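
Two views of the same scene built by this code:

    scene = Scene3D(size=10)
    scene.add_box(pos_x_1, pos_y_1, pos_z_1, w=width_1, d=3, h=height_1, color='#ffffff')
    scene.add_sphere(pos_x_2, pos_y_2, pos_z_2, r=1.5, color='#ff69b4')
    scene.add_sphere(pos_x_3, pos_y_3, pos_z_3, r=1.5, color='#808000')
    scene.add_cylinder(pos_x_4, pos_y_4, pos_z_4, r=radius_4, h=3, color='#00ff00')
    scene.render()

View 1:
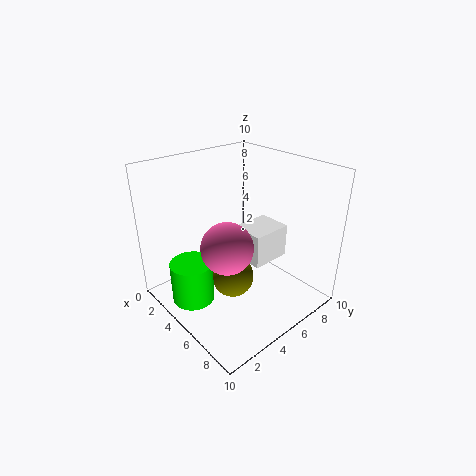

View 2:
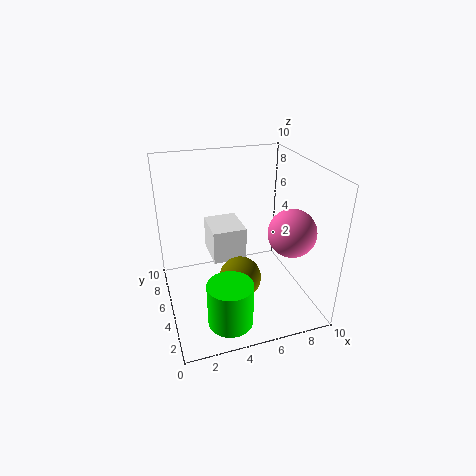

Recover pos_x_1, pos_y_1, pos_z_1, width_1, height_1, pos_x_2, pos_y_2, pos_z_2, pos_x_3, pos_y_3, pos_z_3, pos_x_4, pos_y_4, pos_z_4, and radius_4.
pos_x_1 = 3.5
pos_y_1 = 6
pos_z_1 = 2.5
width_1 = 2.5
height_1 = 2.5
pos_x_2 = 7.5
pos_y_2 = 2
pos_z_2 = 6.5
pos_x_3 = 5
pos_y_3 = 4.5
pos_z_3 = 2
pos_x_4 = 3.5
pos_y_4 = 2
pos_z_4 = 0.5
radius_4 = 1.5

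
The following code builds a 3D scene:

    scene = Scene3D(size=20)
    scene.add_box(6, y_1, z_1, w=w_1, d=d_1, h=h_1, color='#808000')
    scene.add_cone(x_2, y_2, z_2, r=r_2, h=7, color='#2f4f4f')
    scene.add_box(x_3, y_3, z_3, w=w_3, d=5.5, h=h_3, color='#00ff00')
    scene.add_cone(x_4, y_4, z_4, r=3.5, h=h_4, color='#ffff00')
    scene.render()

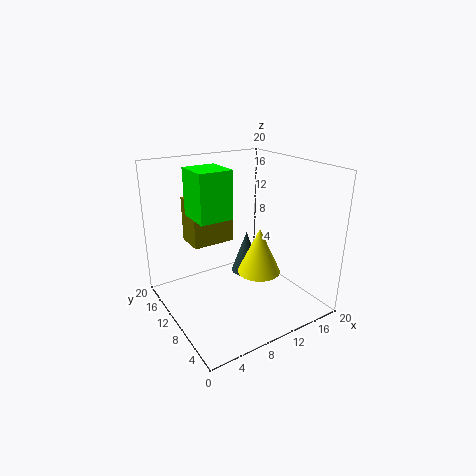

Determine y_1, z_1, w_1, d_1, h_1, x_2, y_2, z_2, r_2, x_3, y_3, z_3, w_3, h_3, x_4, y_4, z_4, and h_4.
y_1 = 15.5
z_1 = 7
w_1 = 6.5
d_1 = 4.5
h_1 = 7
x_2 = 15.5
y_2 = 16
z_2 = 0.5
r_2 = 2.5
x_3 = 5.5
y_3 = 12
z_3 = 12
w_3 = 5
h_3 = 7
x_4 = 16
y_4 = 13
z_4 = 1.5
h_4 = 7.5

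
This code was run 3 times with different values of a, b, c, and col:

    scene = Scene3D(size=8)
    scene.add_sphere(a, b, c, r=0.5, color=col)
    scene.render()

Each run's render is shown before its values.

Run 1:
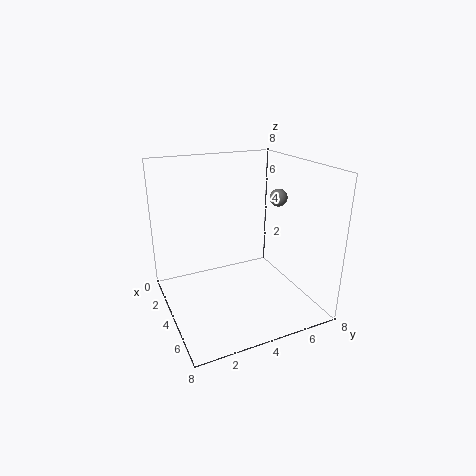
a = 4
b = 6.5
c = 6
col = 'gray'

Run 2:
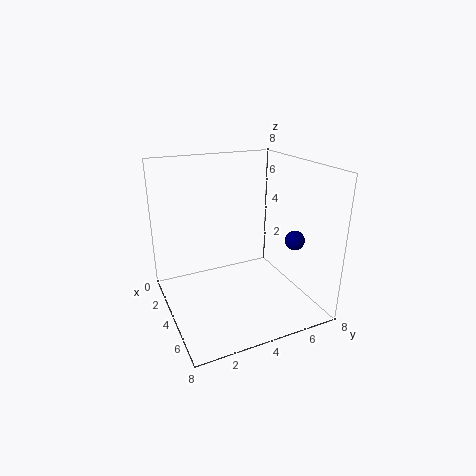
a = 6.5
b = 6
c = 4.5
col = 'navy'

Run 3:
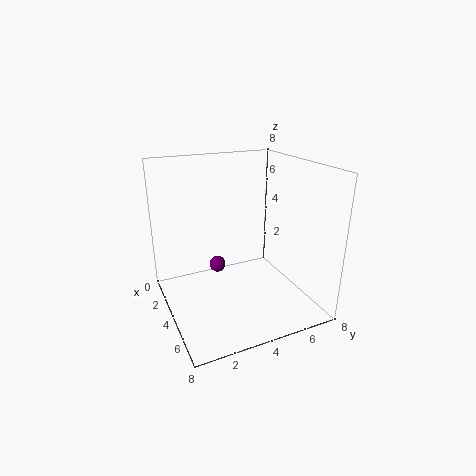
a = 2
b = 3.5
c = 1.5
col = 'purple'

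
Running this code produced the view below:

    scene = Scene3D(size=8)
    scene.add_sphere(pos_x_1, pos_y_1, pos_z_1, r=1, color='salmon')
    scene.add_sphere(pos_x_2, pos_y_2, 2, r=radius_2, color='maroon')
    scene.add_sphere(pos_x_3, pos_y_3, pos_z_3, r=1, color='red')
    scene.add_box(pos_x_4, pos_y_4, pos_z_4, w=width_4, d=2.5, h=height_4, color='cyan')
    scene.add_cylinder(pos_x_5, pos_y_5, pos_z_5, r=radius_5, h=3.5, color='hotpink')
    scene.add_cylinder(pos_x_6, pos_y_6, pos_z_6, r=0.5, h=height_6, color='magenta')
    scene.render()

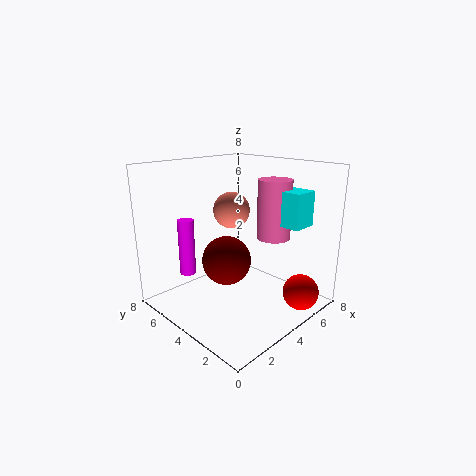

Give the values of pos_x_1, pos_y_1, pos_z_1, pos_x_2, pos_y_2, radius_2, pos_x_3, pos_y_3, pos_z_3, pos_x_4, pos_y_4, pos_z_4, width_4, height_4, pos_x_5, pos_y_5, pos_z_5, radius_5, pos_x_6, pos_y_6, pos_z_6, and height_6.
pos_x_1 = 4; pos_y_1 = 4.5; pos_z_1 = 5.5; pos_x_2 = 4.5; pos_y_2 = 5.5; radius_2 = 1.5; pos_x_3 = 6; pos_y_3 = 1; pos_z_3 = 1; pos_x_4 = 6; pos_y_4 = 1.5; pos_z_4 = 4.5; width_4 = 1.5; height_4 = 2; pos_x_5 = 6.5; pos_y_5 = 3.5; pos_z_5 = 3.5; radius_5 = 1; pos_x_6 = 3; pos_y_6 = 7.5; pos_z_6 = 1; height_6 = 3.5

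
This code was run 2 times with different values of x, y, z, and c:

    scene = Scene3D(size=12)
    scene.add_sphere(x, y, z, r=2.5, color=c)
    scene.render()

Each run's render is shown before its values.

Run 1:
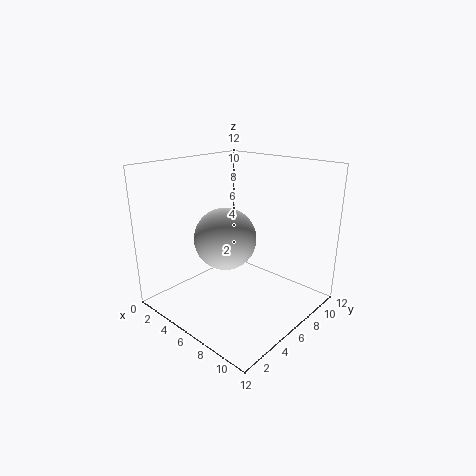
x = 5.75
y = 4.75
z = 6.25
c = 'lightgray'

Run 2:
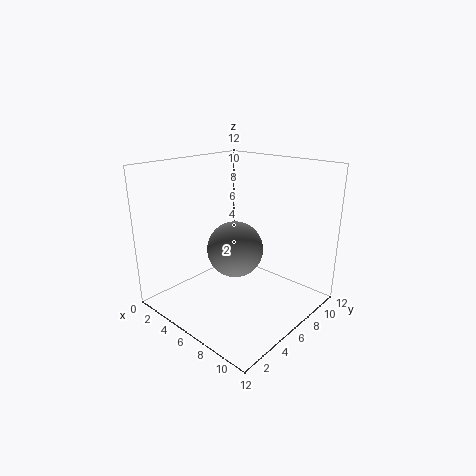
x = 4.75
y = 7
z = 4.25
c = 'gray'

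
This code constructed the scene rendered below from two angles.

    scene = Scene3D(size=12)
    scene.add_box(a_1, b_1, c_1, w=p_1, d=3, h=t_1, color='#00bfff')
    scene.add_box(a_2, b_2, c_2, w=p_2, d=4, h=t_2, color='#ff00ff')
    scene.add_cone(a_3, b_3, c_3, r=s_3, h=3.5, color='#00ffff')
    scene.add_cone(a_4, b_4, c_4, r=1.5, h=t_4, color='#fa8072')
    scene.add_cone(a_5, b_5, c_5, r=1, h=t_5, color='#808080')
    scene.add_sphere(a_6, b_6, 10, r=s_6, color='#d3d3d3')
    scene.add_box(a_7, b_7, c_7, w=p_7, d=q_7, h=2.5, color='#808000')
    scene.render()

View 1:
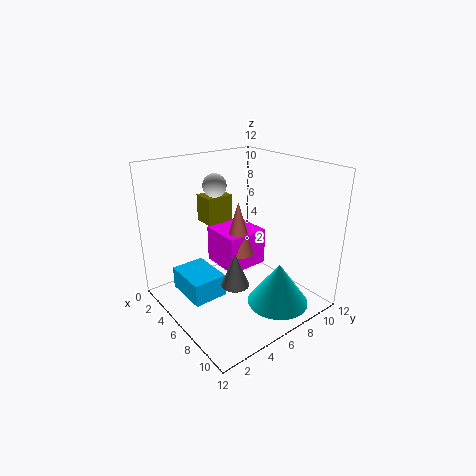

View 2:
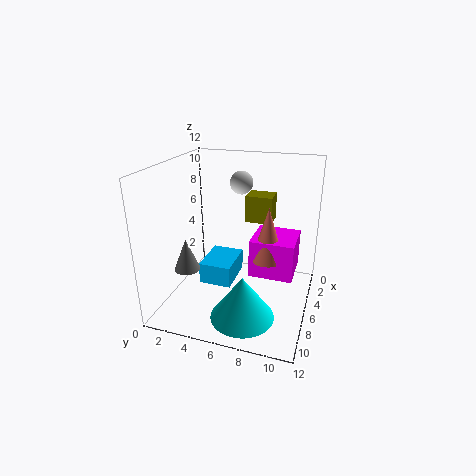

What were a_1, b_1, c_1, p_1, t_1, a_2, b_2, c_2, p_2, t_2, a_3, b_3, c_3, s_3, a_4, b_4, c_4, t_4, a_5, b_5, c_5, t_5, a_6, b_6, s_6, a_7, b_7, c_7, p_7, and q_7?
a_1 = 1.5
b_1 = 2
c_1 = 0.5
p_1 = 4
t_1 = 2
a_2 = 0.5
b_2 = 6.5
c_2 = 1.5
p_2 = 4
t_2 = 3.5
a_3 = 9.5
b_3 = 7.5
c_3 = 1
s_3 = 2.5
a_4 = 3.5
b_4 = 8
c_4 = 3
t_4 = 5
a_5 = 9.5
b_5 = 3
c_5 = 4.5
t_5 = 2.5
a_6 = 3.5
b_6 = 5.5
s_6 = 1
a_7 = 0.5
b_7 = 5.5
c_7 = 6
p_7 = 2
q_7 = 2.5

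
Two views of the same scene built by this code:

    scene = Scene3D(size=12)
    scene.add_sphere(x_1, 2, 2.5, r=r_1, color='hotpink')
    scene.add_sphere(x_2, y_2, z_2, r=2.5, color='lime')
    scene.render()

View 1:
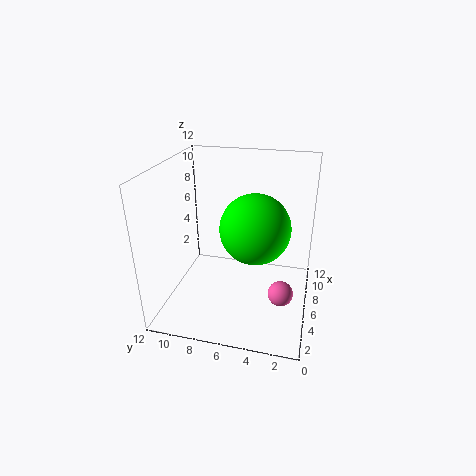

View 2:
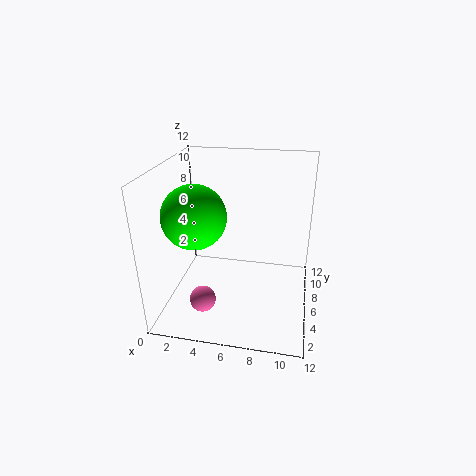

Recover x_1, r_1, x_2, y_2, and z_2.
x_1 = 4; r_1 = 1; x_2 = 3; y_2 = 4; z_2 = 8.5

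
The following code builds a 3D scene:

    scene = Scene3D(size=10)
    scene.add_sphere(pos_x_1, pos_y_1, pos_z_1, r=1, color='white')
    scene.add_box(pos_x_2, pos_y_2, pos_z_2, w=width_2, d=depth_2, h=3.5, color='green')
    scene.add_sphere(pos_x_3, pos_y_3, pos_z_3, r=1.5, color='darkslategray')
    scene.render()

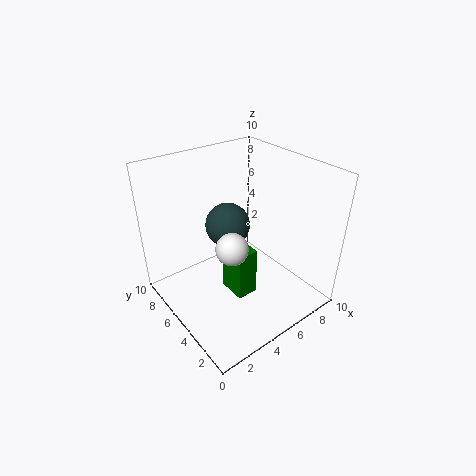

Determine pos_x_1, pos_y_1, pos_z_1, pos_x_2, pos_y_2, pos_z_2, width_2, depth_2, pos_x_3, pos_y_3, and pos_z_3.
pos_x_1 = 3; pos_y_1 = 3; pos_z_1 = 6; pos_x_2 = 4; pos_y_2 = 3.5; pos_z_2 = 1; width_2 = 1.5; depth_2 = 2; pos_x_3 = 4.5; pos_y_3 = 5.5; pos_z_3 = 6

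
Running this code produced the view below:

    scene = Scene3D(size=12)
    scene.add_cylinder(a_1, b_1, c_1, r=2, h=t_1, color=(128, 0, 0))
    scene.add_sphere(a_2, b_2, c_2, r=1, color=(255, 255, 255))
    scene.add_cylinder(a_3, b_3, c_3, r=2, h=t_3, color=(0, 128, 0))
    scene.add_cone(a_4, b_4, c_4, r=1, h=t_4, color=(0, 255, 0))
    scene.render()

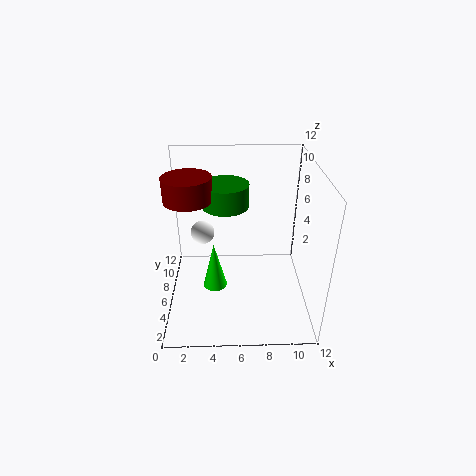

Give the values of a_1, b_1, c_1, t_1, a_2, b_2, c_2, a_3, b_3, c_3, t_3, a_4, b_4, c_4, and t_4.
a_1 = 2
b_1 = 7
c_1 = 9
t_1 = 2
a_2 = 3
b_2 = 7
c_2 = 6
a_3 = 5
b_3 = 8
c_3 = 8
t_3 = 2
a_4 = 4
b_4 = 5
c_4 = 2
t_4 = 4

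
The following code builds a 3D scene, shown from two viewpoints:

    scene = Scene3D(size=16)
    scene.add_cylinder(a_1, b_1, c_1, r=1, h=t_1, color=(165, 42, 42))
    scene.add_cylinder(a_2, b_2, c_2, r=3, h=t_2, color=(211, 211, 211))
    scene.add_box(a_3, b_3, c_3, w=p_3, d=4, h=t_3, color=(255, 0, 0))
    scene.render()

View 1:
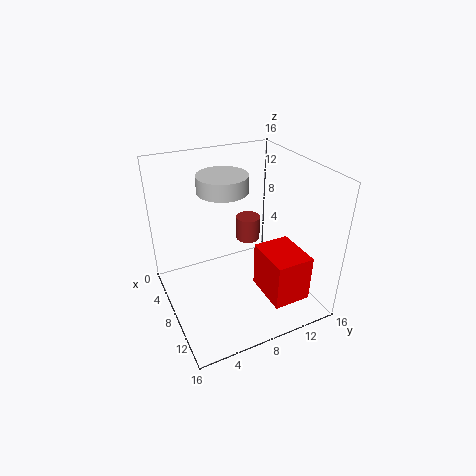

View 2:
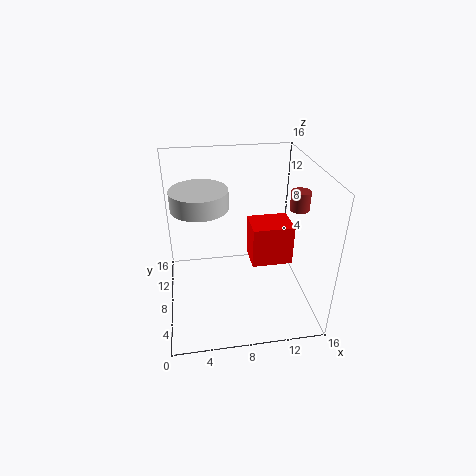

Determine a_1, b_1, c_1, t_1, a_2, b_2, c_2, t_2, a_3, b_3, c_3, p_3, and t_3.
a_1 = 14, b_1 = 6, c_1 = 12, t_1 = 2, a_2 = 4, b_2 = 8, c_2 = 12, t_2 = 2, a_3 = 10, b_3 = 9, c_3 = 3, p_3 = 5, t_3 = 5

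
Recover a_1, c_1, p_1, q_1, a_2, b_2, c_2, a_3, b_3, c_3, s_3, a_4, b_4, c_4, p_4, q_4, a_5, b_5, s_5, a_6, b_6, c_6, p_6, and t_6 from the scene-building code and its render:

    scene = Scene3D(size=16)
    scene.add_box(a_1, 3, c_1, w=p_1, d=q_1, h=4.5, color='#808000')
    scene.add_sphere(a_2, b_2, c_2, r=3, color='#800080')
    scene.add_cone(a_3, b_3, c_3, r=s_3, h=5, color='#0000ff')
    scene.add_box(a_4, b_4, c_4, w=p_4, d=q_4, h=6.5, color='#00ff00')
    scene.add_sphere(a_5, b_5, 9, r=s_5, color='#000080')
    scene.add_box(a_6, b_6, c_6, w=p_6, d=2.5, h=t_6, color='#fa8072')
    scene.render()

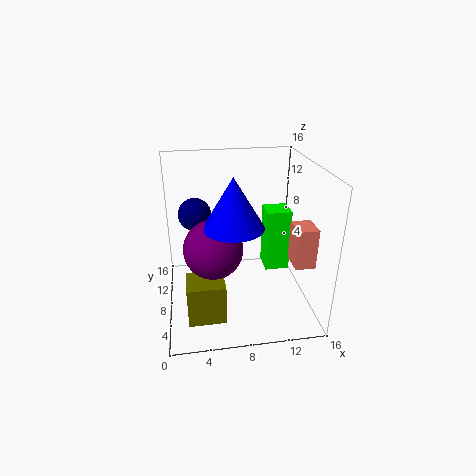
a_1 = 2, c_1 = 0.5, p_1 = 4, q_1 = 3.5, a_2 = 5, b_2 = 5, c_2 = 8.5, a_3 = 7, b_3 = 4.5, c_3 = 11, s_3 = 3, a_4 = 10.5, b_4 = 5, c_4 = 5.5, p_4 = 2.5, q_4 = 2.5, a_5 = 3.5, b_5 = 13, s_5 = 2, a_6 = 12.5, b_6 = 1.5, c_6 = 7.5, p_6 = 2, t_6 = 4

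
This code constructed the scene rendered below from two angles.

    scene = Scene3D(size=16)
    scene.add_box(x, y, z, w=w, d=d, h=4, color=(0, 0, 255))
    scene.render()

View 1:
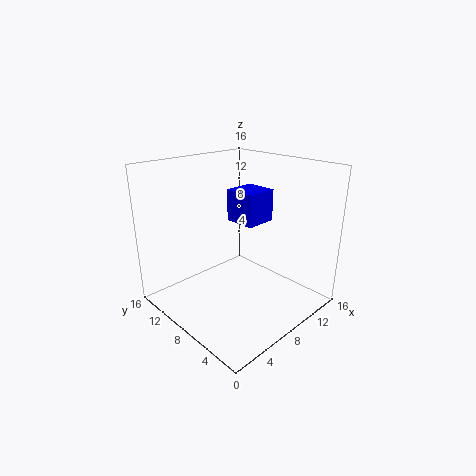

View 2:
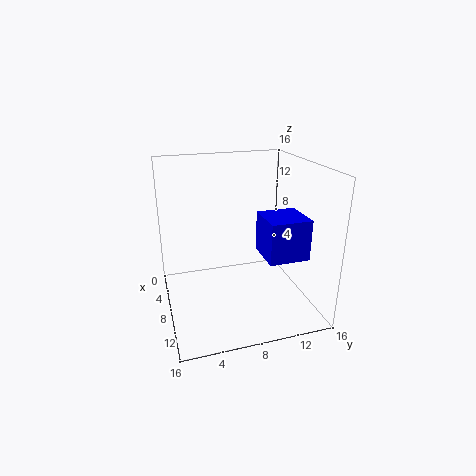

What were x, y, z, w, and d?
x = 11, y = 9, z = 8, w = 4, d = 4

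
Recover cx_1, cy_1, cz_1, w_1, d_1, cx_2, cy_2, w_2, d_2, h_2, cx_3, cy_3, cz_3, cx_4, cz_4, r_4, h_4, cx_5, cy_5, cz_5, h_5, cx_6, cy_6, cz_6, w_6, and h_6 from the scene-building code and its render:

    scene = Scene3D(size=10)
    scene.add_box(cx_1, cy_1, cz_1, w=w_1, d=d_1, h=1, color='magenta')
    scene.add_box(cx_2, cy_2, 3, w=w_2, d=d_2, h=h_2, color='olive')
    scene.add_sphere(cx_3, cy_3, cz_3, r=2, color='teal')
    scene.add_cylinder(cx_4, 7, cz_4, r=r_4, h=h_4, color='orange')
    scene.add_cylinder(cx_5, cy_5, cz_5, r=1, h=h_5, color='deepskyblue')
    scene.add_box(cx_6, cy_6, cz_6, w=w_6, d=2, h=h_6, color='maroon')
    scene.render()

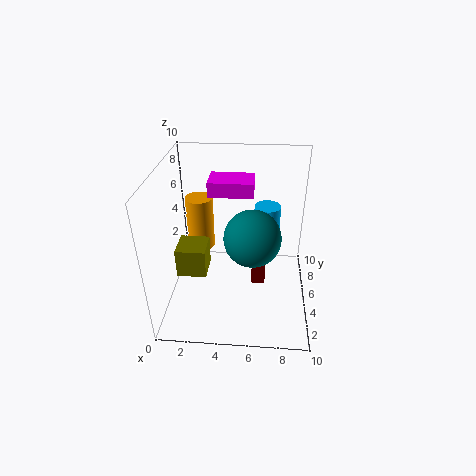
cx_1 = 3
cy_1 = 5
cz_1 = 8
w_1 = 3
d_1 = 2
cx_2 = 1
cy_2 = 3
w_2 = 2
d_2 = 2
h_2 = 2
cx_3 = 6
cy_3 = 5
cz_3 = 5
cx_4 = 2
cz_4 = 3
r_4 = 1
h_4 = 4
cx_5 = 7
cy_5 = 8
cz_5 = 4
h_5 = 2
cx_6 = 6
cy_6 = 5
cz_6 = 1
w_6 = 1
h_6 = 2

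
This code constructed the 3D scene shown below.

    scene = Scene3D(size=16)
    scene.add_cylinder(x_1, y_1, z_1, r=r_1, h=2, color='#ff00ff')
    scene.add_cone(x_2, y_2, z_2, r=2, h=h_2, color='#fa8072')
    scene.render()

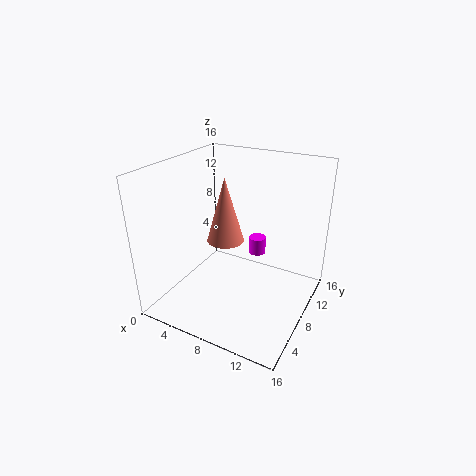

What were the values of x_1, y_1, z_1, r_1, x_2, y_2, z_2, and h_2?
x_1 = 9, y_1 = 11, z_1 = 5, r_1 = 1, x_2 = 7, y_2 = 7, z_2 = 8, h_2 = 7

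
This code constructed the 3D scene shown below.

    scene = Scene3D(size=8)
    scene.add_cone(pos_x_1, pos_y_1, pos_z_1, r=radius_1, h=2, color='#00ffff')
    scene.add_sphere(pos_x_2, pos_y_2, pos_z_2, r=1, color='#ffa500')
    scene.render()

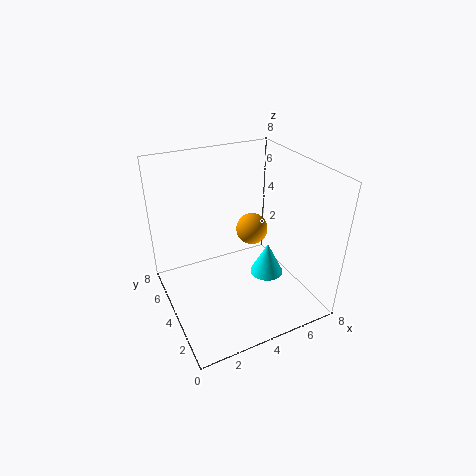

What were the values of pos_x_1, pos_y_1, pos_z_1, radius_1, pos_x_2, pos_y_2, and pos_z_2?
pos_x_1 = 6
pos_y_1 = 4
pos_z_1 = 1
radius_1 = 1
pos_x_2 = 6
pos_y_2 = 6
pos_z_2 = 3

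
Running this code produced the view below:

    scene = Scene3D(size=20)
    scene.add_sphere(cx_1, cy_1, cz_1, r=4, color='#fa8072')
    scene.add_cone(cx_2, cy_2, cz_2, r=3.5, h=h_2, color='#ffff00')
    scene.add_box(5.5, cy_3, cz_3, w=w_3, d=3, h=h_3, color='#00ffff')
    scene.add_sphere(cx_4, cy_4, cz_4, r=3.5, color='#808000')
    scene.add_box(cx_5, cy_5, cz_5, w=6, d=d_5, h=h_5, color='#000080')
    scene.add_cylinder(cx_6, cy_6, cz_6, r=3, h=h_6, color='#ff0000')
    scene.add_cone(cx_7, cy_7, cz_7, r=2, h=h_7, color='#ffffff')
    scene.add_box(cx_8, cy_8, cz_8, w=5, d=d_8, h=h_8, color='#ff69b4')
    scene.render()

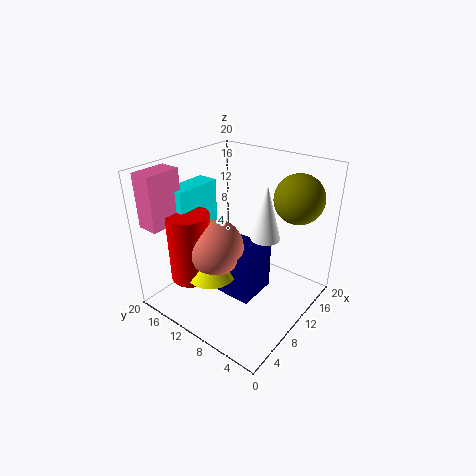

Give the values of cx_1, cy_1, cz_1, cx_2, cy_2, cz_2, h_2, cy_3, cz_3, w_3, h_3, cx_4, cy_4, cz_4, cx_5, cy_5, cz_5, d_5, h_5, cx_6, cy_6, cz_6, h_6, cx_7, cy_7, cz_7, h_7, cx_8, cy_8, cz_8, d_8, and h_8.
cx_1 = 8; cy_1 = 12.5; cz_1 = 8.5; cx_2 = 7; cy_2 = 12.5; cz_2 = 4.5; h_2 = 4.5; cy_3 = 16; cz_3 = 9.5; w_3 = 7; h_3 = 7; cx_4 = 16.5; cy_4 = 4.5; cz_4 = 15; cx_5 = 8; cy_5 = 7; cz_5 = 1; d_5 = 6.5; h_5 = 7; cx_6 = 6; cy_6 = 15.5; cz_6 = 3.5; h_6 = 10; cx_7 = 11.5; cy_7 = 6.5; cz_7 = 10.5; h_7 = 7.5; cx_8 = 1.5; cy_8 = 17; cz_8 = 12; d_8 = 3; h_8 = 7.5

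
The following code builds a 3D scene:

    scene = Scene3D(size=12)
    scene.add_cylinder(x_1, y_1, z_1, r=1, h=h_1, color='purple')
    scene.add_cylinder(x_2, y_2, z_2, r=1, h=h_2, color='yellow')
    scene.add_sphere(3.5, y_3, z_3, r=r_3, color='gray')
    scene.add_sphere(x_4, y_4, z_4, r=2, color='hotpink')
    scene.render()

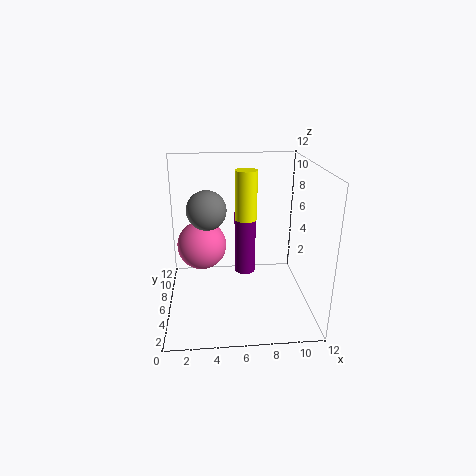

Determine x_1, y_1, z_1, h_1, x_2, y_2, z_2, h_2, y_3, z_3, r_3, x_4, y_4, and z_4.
x_1 = 7, y_1 = 9.5, z_1 = 1, h_1 = 6, x_2 = 7, y_2 = 9, z_2 = 6.5, h_2 = 4.5, y_3 = 4.5, z_3 = 9, r_3 = 1.5, x_4 = 3, y_4 = 6, z_4 = 5.5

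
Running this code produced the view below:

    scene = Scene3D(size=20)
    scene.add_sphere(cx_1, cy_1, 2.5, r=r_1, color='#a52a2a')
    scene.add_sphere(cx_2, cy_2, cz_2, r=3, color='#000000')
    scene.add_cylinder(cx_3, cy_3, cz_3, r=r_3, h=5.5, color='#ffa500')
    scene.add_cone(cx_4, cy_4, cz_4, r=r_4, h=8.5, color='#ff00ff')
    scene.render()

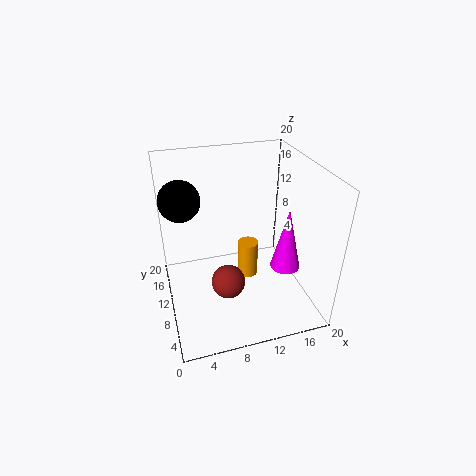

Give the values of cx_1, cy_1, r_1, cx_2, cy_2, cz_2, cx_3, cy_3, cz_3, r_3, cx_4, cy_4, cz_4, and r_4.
cx_1 = 8.5; cy_1 = 10; r_1 = 2.5; cx_2 = 3; cy_2 = 15.5; cz_2 = 14; cx_3 = 12; cy_3 = 11.5; cz_3 = 2.5; r_3 = 1.5; cx_4 = 15.5; cy_4 = 6; cz_4 = 7; r_4 = 2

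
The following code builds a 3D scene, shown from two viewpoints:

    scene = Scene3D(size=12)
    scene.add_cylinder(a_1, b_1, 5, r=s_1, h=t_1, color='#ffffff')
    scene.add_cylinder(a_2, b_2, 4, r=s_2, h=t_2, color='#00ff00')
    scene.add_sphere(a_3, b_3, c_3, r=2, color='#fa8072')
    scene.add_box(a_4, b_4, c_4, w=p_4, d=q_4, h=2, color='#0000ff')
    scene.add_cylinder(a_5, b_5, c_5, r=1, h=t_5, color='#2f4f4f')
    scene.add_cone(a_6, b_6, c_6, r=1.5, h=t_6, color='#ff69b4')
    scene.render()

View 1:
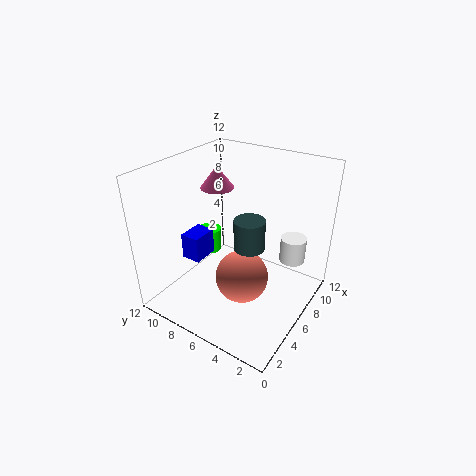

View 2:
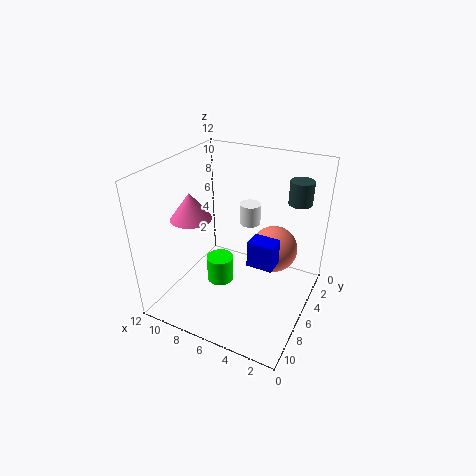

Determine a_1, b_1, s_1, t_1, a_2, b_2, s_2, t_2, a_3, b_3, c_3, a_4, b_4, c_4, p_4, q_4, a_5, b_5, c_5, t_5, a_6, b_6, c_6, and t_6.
a_1 = 7; b_1 = 1.5; s_1 = 1; t_1 = 2; a_2 = 6; b_2 = 9; s_2 = 1; t_2 = 2; a_3 = 3.5; b_3 = 4; c_3 = 4.5; a_4 = 2; b_4 = 7; c_4 = 5.5; p_4 = 2; q_4 = 1.5; a_5 = 2; b_5 = 2.5; c_5 = 8.5; t_5 = 2; a_6 = 8; b_6 = 9.5; c_6 = 9; t_6 = 2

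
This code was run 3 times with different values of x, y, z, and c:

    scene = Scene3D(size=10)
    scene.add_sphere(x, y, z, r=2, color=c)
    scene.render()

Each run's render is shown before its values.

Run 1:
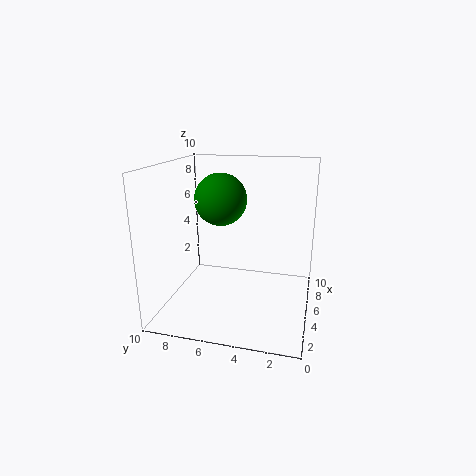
x = 7.5; y = 7; z = 7; c = 'green'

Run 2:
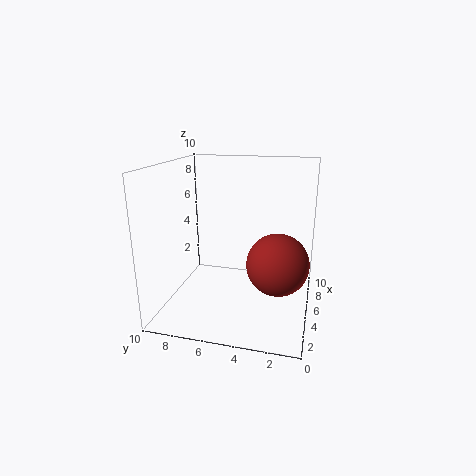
x = 3.5; y = 2; z = 4; c = 'brown'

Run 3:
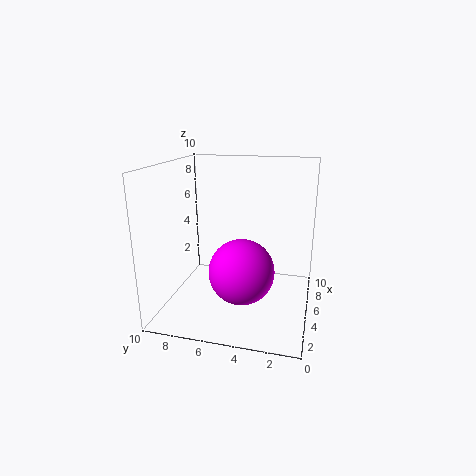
x = 2; y = 4; z = 4; c = 'magenta'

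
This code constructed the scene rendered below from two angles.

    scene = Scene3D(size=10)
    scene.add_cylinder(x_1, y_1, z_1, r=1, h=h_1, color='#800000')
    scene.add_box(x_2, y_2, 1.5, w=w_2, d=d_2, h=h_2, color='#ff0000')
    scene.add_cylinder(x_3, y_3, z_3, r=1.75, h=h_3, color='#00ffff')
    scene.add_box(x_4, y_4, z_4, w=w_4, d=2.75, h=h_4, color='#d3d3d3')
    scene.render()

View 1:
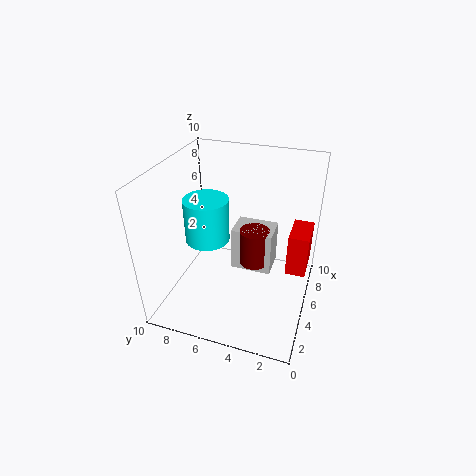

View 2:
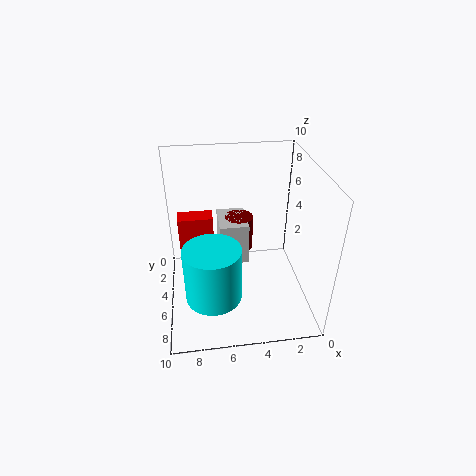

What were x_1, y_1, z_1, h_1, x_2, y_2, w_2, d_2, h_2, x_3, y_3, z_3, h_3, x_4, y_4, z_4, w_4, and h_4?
x_1 = 4.75
y_1 = 3.75
z_1 = 3.5
h_1 = 2.5
x_2 = 6.5
y_2 = 0.25
w_2 = 2.75
d_2 = 1.5
h_2 = 3.25
x_3 = 7
y_3 = 8.25
z_3 = 3
h_3 = 3.5
x_4 = 4.25
y_4 = 2.5
z_4 = 3
w_4 = 2
h_4 = 3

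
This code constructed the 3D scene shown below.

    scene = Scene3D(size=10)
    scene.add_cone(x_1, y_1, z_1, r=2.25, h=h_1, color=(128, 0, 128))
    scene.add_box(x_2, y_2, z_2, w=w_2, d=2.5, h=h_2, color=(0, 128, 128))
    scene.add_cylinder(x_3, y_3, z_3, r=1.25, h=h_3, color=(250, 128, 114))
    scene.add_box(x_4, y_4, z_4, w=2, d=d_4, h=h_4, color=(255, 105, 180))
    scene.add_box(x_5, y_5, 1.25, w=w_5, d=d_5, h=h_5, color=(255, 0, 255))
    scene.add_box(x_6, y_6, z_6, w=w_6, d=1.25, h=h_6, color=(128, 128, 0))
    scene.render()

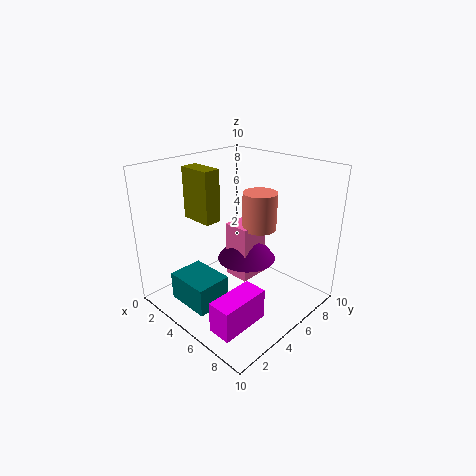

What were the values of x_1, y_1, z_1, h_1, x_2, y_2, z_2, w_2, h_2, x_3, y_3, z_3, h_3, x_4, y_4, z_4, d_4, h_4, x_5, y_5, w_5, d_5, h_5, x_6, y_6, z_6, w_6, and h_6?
x_1 = 4, y_1 = 7, z_1 = 2.25, h_1 = 2.75, x_2 = 2, y_2 = 1.25, z_2 = 0.5, w_2 = 3.25, h_2 = 2, x_3 = 5, y_3 = 7.25, z_3 = 5, h_3 = 2.75, x_4 = 3, y_4 = 5.75, z_4 = 1, d_4 = 2.25, h_4 = 4.25, x_5 = 7.25, y_5 = 0.25, w_5 = 1.5, d_5 = 3.25, h_5 = 2, x_6 = 0.75, y_6 = 3.75, z_6 = 5.75, w_6 = 2.5, h_6 = 3.75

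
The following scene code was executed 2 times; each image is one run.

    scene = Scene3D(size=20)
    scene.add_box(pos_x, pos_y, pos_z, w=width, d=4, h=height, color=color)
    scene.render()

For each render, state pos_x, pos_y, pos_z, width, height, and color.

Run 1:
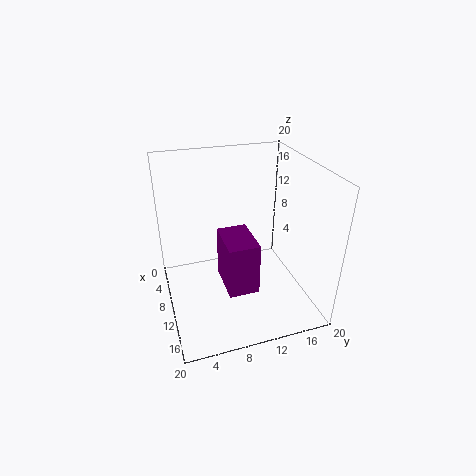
pos_x = 10
pos_y = 7
pos_z = 5
width = 6
height = 7
color = 'purple'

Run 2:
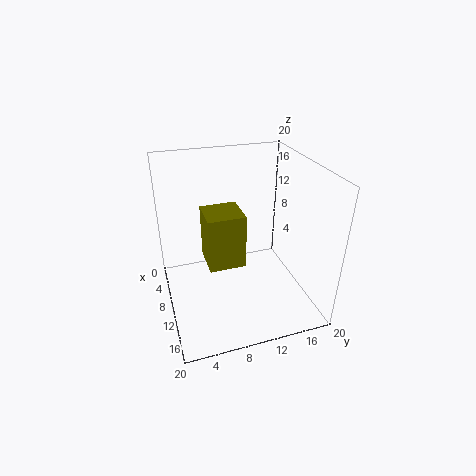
pos_x = 15
pos_y = 4
pos_z = 12
width = 4
height = 6
color = 'olive'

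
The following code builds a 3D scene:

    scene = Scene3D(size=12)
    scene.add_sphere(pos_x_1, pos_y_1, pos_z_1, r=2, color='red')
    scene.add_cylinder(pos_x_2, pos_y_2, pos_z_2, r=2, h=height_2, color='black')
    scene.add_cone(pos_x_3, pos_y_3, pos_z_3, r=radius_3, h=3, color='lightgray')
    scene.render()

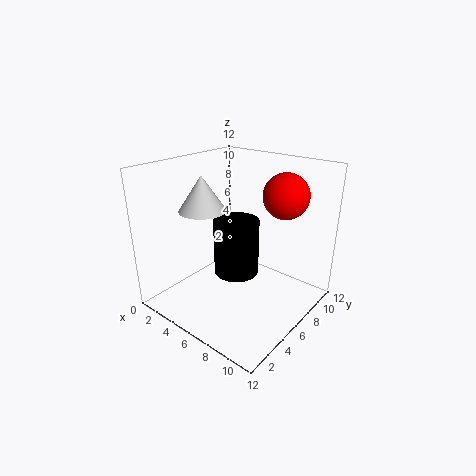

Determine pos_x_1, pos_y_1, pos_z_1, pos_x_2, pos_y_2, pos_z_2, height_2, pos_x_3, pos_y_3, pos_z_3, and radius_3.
pos_x_1 = 8, pos_y_1 = 10, pos_z_1 = 9, pos_x_2 = 5, pos_y_2 = 7, pos_z_2 = 2, height_2 = 5, pos_x_3 = 3, pos_y_3 = 5, pos_z_3 = 8, radius_3 = 2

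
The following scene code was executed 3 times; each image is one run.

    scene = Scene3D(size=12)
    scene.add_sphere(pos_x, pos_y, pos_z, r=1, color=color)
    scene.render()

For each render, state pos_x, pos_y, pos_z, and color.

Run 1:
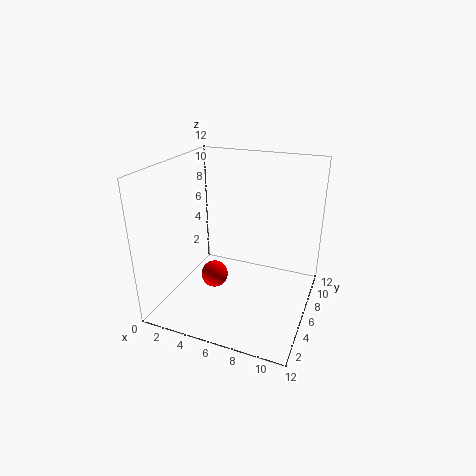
pos_x = 5.5
pos_y = 2.5
pos_z = 4.5
color = 'red'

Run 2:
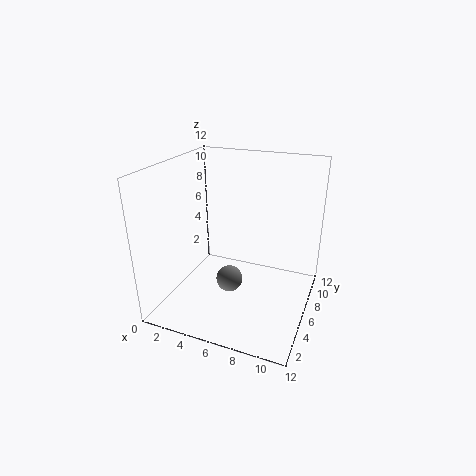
pos_x = 6.5
pos_y = 3
pos_z = 4
color = 'gray'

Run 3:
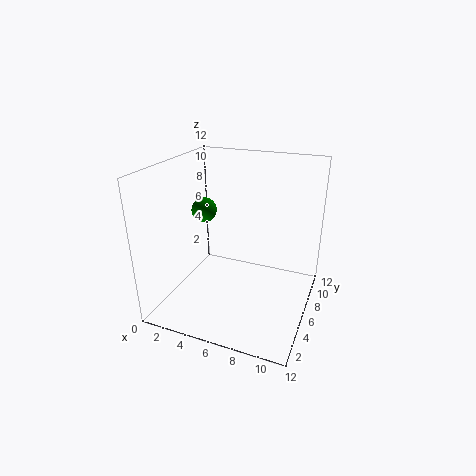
pos_x = 3.5
pos_y = 5
pos_z = 8.5
color = 'green'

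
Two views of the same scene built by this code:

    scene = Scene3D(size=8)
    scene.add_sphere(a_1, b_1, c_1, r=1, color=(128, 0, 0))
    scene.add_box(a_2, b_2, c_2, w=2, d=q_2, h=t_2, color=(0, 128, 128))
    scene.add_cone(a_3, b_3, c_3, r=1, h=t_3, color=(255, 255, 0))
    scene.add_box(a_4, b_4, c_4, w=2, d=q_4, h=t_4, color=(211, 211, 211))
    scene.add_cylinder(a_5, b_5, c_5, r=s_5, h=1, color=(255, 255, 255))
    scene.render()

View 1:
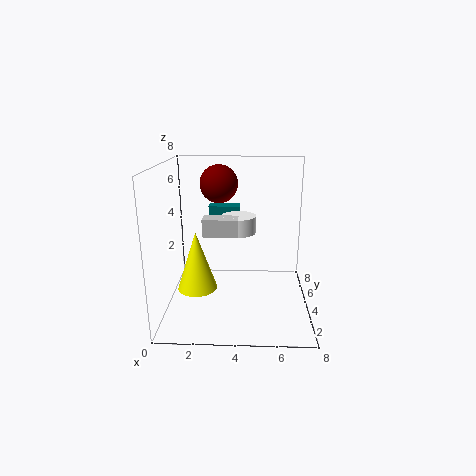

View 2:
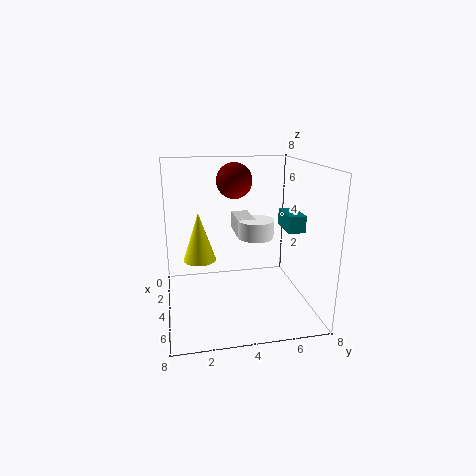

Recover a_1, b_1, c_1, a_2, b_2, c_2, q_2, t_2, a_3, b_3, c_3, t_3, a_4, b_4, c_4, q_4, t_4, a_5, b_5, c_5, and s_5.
a_1 = 3; b_1 = 4; c_1 = 7; a_2 = 2; b_2 = 7; c_2 = 4; q_2 = 1; t_2 = 1; a_3 = 2; b_3 = 2; c_3 = 2; t_3 = 3; a_4 = 2; b_4 = 4; c_4 = 4; q_4 = 1; t_4 = 1; a_5 = 4; b_5 = 5; c_5 = 4; s_5 = 1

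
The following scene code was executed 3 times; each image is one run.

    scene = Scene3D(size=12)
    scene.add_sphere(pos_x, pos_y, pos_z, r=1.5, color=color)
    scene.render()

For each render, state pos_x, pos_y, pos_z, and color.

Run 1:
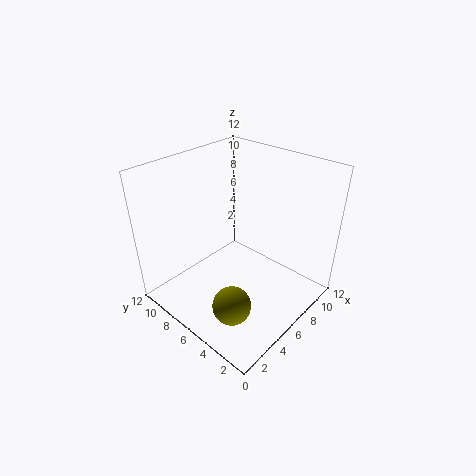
pos_x = 2.5, pos_y = 3.5, pos_z = 2.5, color = 'olive'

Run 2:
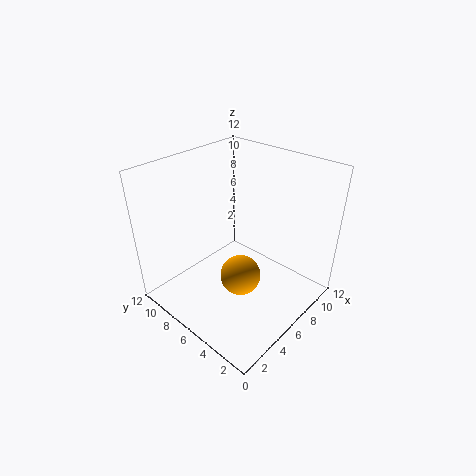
pos_x = 3.5, pos_y = 3.5, pos_z = 5, color = 'orange'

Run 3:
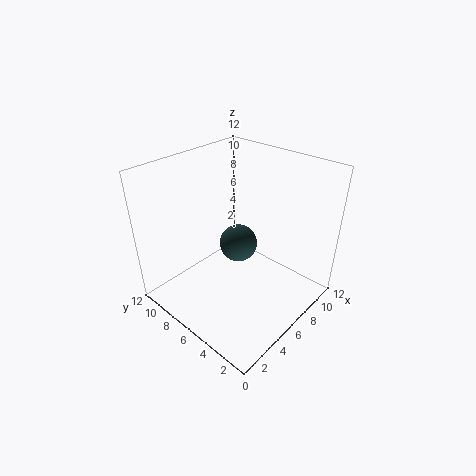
pos_x = 5.5, pos_y = 5.5, pos_z = 6, color = 'darkslategray'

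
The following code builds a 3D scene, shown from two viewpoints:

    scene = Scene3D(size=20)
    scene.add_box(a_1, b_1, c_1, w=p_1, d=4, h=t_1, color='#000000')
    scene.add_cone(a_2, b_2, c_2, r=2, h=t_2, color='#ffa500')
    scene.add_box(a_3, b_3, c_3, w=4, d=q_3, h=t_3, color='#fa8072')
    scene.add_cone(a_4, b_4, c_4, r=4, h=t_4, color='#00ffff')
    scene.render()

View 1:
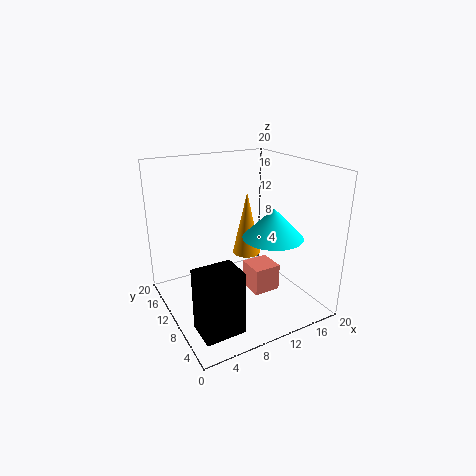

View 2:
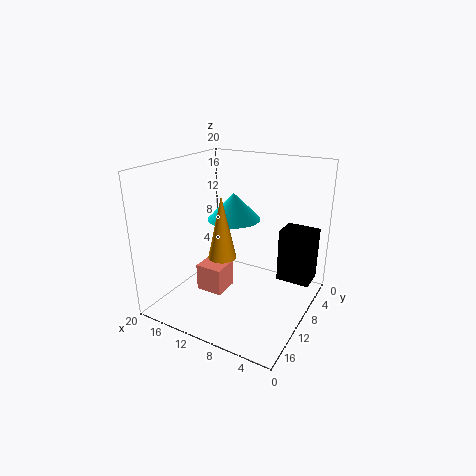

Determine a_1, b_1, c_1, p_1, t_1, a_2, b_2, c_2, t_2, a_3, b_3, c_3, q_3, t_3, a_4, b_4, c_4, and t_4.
a_1 = 1, b_1 = 1, c_1 = 2, p_1 = 5, t_1 = 8, a_2 = 12, b_2 = 11, c_2 = 7, t_2 = 9, a_3 = 12, b_3 = 8, c_3 = 1, q_3 = 4, t_3 = 4, a_4 = 13, b_4 = 6, c_4 = 11, t_4 = 4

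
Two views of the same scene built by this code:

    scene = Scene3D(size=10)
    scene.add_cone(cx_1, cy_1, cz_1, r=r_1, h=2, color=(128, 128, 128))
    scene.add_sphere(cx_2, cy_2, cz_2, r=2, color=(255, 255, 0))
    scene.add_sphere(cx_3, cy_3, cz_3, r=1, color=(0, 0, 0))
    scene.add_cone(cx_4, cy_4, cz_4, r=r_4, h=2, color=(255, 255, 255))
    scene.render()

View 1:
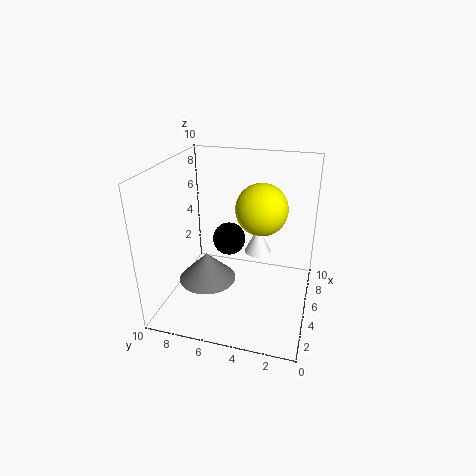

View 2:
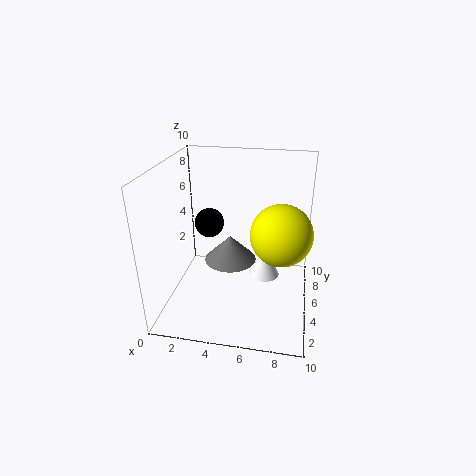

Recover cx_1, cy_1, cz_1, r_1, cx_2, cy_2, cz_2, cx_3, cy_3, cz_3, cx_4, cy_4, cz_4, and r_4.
cx_1 = 4
cy_1 = 7
cz_1 = 2
r_1 = 2
cx_2 = 8
cy_2 = 4
cz_2 = 6
cx_3 = 3
cy_3 = 5
cz_3 = 6
cx_4 = 7
cy_4 = 4
cz_4 = 3
r_4 = 1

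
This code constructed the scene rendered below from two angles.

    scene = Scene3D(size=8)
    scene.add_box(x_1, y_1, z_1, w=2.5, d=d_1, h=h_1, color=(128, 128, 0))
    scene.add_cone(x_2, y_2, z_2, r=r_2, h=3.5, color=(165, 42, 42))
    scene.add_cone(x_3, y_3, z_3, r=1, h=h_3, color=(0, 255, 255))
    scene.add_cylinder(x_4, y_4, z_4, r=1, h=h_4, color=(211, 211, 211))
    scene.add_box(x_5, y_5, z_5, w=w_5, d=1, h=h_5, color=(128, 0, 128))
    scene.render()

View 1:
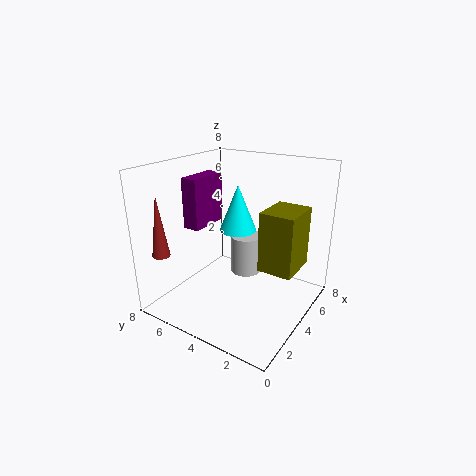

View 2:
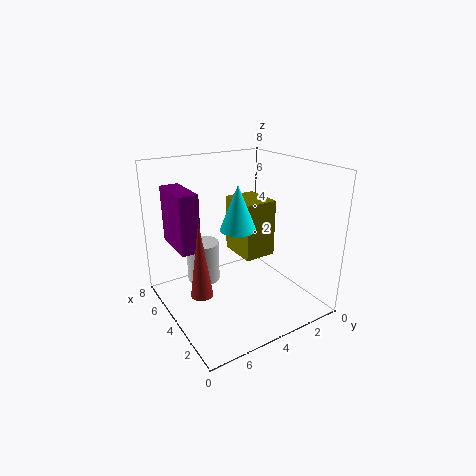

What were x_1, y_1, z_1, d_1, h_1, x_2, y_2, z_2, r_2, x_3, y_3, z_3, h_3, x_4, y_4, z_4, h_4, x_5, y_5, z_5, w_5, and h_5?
x_1 = 4.5, y_1 = 1, z_1 = 2, d_1 = 2, h_1 = 3.5, x_2 = 1.5, y_2 = 7.5, z_2 = 3, r_2 = 0.5, x_3 = 4, y_3 = 4, z_3 = 4.5, h_3 = 2.5, x_4 = 6.5, y_4 = 5, z_4 = 0.5, h_4 = 2.5, x_5 = 3.5, y_5 = 6.5, z_5 = 4, w_5 = 2.5, h_5 = 3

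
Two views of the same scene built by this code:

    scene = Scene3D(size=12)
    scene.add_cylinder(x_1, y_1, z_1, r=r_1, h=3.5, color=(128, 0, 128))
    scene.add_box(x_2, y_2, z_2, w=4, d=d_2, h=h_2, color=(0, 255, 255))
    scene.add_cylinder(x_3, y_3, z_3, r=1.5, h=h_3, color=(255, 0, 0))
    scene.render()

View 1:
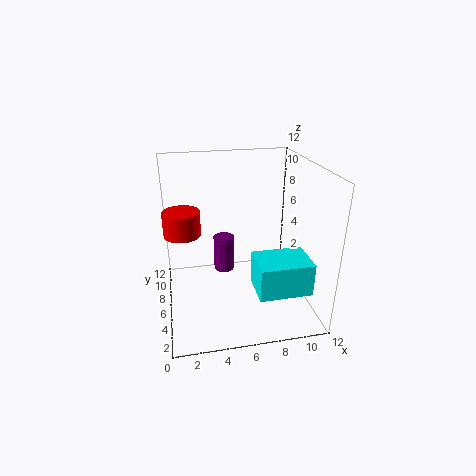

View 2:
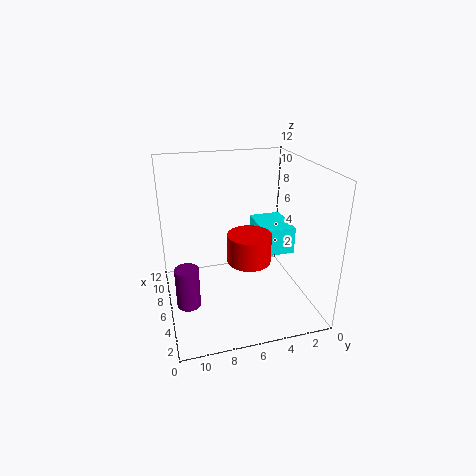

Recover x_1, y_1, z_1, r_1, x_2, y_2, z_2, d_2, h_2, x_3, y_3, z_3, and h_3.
x_1 = 5.5
y_1 = 10.5
z_1 = 0.5
r_1 = 1
x_2 = 6.5
y_2 = 0.5
z_2 = 3.5
d_2 = 3
h_2 = 2.5
x_3 = 1.5
y_3 = 6.5
z_3 = 6.5
h_3 = 2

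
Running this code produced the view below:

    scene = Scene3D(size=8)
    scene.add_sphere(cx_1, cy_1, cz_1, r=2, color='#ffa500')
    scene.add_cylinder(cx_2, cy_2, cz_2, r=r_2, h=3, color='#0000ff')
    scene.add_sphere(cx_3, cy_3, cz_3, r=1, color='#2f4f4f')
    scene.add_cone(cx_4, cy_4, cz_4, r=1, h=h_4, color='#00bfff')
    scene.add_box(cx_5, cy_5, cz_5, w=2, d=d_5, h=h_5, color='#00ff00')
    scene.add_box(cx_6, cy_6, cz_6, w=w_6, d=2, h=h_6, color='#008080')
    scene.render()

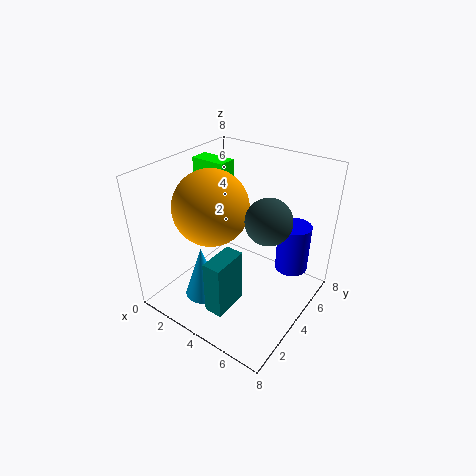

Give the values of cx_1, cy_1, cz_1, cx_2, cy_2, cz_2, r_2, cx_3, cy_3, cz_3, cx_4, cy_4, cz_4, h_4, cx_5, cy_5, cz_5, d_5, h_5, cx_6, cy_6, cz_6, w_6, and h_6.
cx_1 = 3
cy_1 = 3
cz_1 = 6
cx_2 = 6
cy_2 = 7
cz_2 = 1
r_2 = 1
cx_3 = 7
cy_3 = 2
cz_3 = 7
cx_4 = 3
cy_4 = 2
cz_4 = 1
h_4 = 3
cx_5 = 1
cy_5 = 4
cz_5 = 6
d_5 = 1
h_5 = 2
cx_6 = 4
cy_6 = 1
cz_6 = 1
w_6 = 1
h_6 = 3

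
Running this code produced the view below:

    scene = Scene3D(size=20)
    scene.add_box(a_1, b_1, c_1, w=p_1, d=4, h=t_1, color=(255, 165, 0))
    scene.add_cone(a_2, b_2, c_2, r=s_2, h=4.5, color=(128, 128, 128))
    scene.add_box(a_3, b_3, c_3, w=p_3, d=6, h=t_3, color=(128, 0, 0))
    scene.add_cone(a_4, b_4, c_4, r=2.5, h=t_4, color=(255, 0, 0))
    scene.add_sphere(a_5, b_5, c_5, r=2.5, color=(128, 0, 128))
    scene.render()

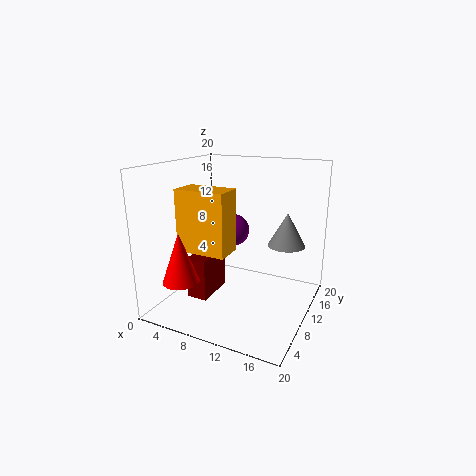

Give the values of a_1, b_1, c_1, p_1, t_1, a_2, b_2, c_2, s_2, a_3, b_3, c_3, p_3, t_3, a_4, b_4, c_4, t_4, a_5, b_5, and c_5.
a_1 = 3; b_1 = 5.5; c_1 = 8.5; p_1 = 7; t_1 = 8.5; a_2 = 16.5; b_2 = 11.5; c_2 = 9.5; s_2 = 2.5; a_3 = 3.5; b_3 = 6.5; c_3 = 1; p_3 = 3; t_3 = 6; a_4 = 4; b_4 = 4.5; c_4 = 4.5; t_4 = 7; a_5 = 6.5; b_5 = 15.5; c_5 = 9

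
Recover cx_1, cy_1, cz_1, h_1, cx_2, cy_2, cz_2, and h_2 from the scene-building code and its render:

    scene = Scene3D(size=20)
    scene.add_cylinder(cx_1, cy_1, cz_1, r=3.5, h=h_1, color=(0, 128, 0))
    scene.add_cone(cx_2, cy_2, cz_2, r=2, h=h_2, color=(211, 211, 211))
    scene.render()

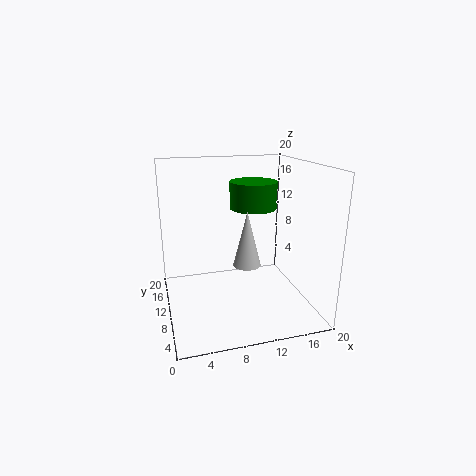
cx_1 = 13.5
cy_1 = 14
cz_1 = 13
h_1 = 4
cx_2 = 11.5
cy_2 = 10.5
cz_2 = 5.5
h_2 = 8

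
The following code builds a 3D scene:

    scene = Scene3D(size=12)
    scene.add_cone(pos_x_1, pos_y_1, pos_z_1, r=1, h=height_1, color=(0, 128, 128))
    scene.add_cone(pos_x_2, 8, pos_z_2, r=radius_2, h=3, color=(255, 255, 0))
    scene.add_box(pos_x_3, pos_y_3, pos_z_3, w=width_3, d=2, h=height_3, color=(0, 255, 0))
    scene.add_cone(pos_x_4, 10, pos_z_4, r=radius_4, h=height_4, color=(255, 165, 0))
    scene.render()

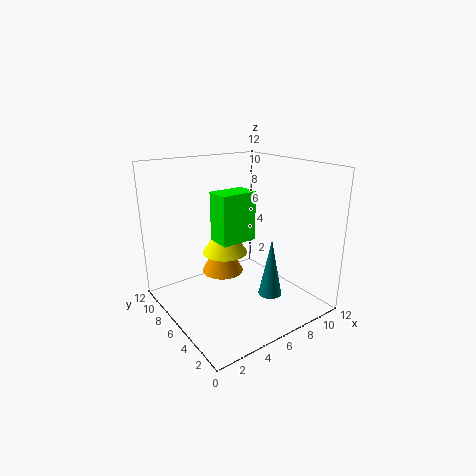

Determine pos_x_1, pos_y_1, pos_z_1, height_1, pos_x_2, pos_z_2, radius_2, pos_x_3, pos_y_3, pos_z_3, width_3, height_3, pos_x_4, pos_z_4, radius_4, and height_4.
pos_x_1 = 8, pos_y_1 = 4, pos_z_1 = 1, height_1 = 5, pos_x_2 = 6, pos_z_2 = 4, radius_2 = 2, pos_x_3 = 4, pos_y_3 = 5, pos_z_3 = 6, width_3 = 3, height_3 = 4, pos_x_4 = 7, pos_z_4 = 1, radius_4 = 2, height_4 = 4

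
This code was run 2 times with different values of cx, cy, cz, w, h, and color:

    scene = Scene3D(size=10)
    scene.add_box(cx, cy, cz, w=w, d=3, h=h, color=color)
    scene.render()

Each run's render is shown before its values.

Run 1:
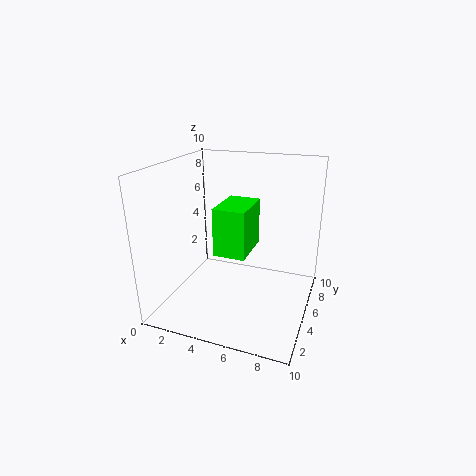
cx = 4.5; cy = 2; cz = 5; w = 2; h = 3; color = 'lime'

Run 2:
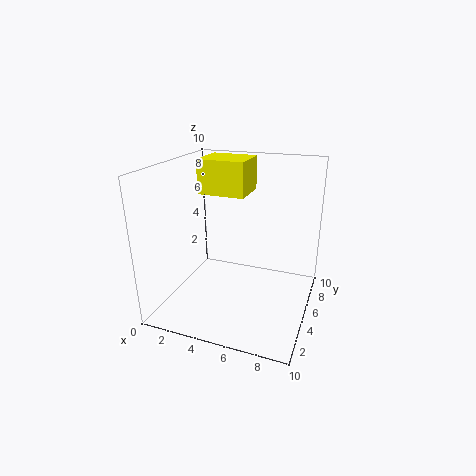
cx = 1.5; cy = 6; cz = 7.5; w = 3.5; h = 2.5; color = 'yellow'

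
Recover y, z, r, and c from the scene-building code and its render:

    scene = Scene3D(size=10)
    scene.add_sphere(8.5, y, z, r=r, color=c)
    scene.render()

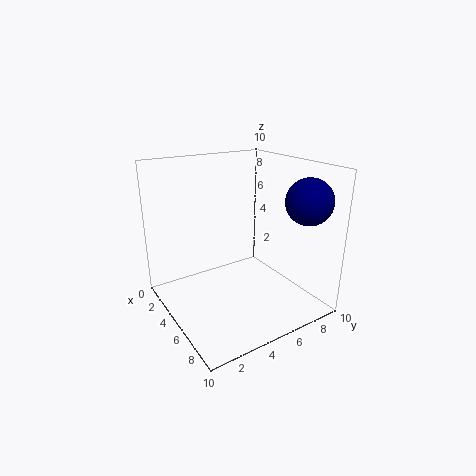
y = 8
z = 8
r = 1.5
c = 'navy'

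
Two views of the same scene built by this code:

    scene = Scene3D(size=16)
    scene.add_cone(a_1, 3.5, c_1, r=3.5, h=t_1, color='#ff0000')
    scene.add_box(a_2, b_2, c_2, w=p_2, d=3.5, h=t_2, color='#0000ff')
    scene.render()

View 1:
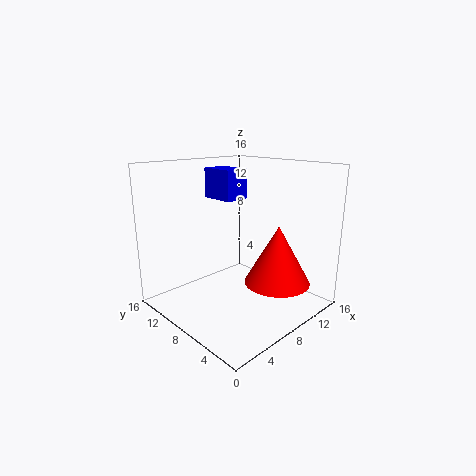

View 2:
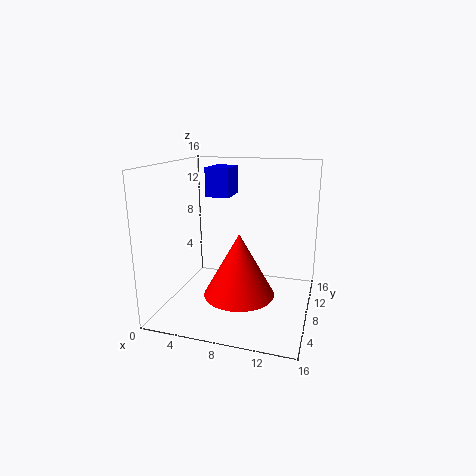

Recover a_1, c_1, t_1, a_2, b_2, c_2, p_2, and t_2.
a_1 = 9.5, c_1 = 3.75, t_1 = 6.25, a_2 = 5, b_2 = 6.25, c_2 = 12.75, p_2 = 2.5, t_2 = 3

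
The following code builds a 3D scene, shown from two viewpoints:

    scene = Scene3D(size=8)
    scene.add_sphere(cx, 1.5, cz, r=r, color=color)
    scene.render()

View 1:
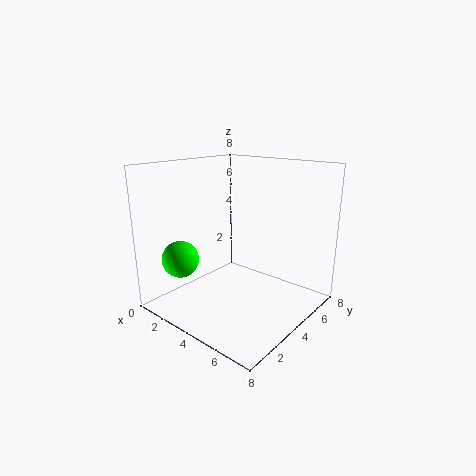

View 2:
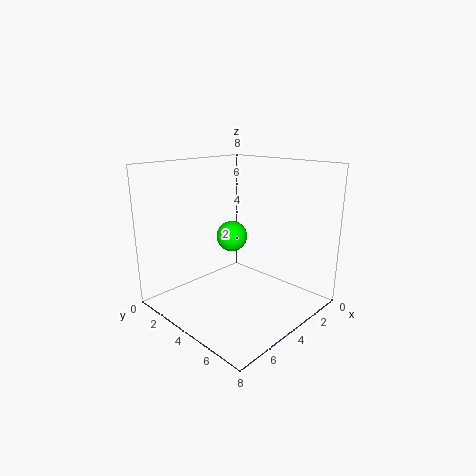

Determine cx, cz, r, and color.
cx = 2; cz = 3; r = 1; color = 'lime'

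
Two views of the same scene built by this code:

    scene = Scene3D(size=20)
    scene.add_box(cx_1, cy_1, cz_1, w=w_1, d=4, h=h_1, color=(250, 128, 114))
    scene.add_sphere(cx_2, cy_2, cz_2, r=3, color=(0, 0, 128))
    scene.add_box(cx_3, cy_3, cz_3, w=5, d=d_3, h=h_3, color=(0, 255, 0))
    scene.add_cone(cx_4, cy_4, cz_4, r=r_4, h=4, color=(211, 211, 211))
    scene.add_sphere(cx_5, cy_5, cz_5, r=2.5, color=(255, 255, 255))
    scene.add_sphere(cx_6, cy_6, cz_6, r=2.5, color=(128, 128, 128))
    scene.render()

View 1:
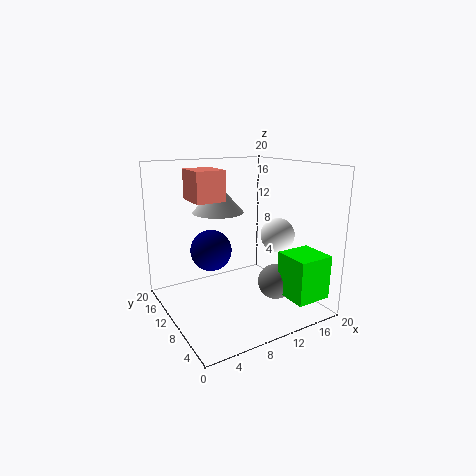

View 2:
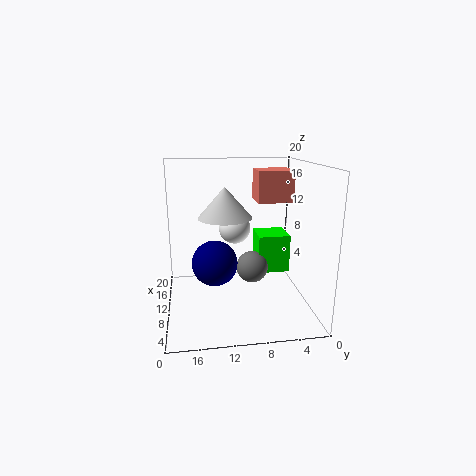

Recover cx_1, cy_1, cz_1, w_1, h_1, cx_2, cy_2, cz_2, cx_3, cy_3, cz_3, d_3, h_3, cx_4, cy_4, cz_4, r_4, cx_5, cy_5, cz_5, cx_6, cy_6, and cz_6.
cx_1 = 2; cy_1 = 5; cz_1 = 16.5; w_1 = 3.5; h_1 = 3.5; cx_2 = 7.5; cy_2 = 13.5; cz_2 = 7.5; cx_3 = 14; cy_3 = 1; cz_3 = 2.5; d_3 = 5; h_3 = 6; cx_4 = 8; cy_4 = 12; cz_4 = 13.5; r_4 = 3.5; cx_5 = 16.5; cy_5 = 9.5; cz_5 = 9.5; cx_6 = 14.5; cy_6 = 7; cz_6 = 3.5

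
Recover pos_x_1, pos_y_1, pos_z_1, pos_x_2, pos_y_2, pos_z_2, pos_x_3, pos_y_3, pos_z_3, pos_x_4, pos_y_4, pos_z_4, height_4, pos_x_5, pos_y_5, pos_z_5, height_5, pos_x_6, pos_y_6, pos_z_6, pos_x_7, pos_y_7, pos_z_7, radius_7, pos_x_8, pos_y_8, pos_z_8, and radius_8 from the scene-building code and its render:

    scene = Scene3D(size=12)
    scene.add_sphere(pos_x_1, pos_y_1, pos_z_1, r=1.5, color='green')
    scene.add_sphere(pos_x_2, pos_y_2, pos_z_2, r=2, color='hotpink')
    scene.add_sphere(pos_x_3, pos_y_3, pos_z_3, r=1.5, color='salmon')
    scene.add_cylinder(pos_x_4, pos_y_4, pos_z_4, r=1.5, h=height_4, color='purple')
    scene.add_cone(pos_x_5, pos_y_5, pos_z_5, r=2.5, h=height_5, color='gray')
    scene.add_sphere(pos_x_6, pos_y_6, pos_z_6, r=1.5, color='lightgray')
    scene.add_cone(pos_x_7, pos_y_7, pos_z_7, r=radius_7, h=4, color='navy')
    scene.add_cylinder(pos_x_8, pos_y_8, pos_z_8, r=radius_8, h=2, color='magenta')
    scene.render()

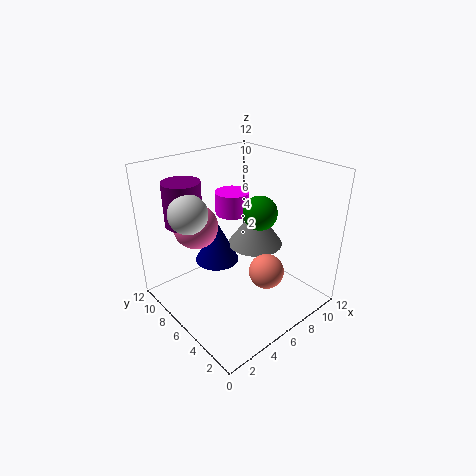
pos_x_1 = 8.5; pos_y_1 = 6; pos_z_1 = 7.5; pos_x_2 = 4.5; pos_y_2 = 10; pos_z_2 = 6; pos_x_3 = 7.5; pos_y_3 = 4; pos_z_3 = 3; pos_x_4 = 2.5; pos_y_4 = 8.5; pos_z_4 = 7.5; height_4 = 3.5; pos_x_5 = 9; pos_y_5 = 7; pos_z_5 = 4; height_5 = 3.5; pos_x_6 = 2; pos_y_6 = 7; pos_z_6 = 9; pos_x_7 = 6; pos_y_7 = 9; pos_z_7 = 2.5; radius_7 = 2; pos_x_8 = 7.5; pos_y_8 = 8.5; pos_z_8 = 7; radius_8 = 1.5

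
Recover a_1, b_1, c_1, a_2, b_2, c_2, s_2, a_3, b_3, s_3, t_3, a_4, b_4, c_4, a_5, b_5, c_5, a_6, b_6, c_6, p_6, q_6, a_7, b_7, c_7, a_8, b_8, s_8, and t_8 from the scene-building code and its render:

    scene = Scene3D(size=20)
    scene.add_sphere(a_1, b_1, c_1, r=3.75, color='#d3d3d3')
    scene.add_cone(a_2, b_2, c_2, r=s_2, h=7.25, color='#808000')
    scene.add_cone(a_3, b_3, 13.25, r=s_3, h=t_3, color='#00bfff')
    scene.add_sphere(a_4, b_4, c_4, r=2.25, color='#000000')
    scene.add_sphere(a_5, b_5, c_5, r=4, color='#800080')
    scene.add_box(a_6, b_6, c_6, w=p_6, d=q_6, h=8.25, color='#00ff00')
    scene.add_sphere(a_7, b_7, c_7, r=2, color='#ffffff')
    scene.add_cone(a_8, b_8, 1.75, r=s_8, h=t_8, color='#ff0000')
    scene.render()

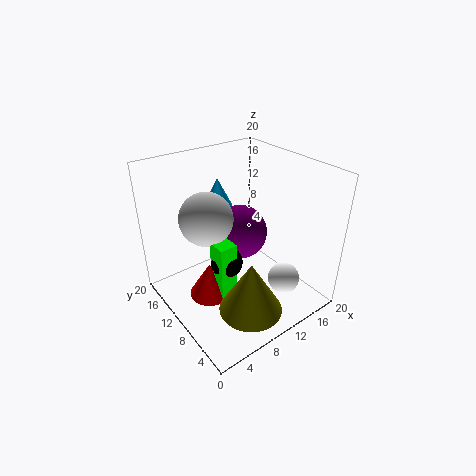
a_1 = 7
b_1 = 13.25
c_1 = 12.5
a_2 = 8
b_2 = 4.5
c_2 = 2.25
s_2 = 4.25
a_3 = 10
b_3 = 14.75
s_3 = 2
t_3 = 4
a_4 = 8
b_4 = 10
c_4 = 6.75
a_5 = 12.25
b_5 = 12.5
c_5 = 9
a_6 = 6
b_6 = 8.25
c_6 = 2
p_6 = 2.5
q_6 = 2.75
a_7 = 11.75
b_7 = 2.5
c_7 = 7
a_8 = 5.75
b_8 = 11
s_8 = 3
t_8 = 5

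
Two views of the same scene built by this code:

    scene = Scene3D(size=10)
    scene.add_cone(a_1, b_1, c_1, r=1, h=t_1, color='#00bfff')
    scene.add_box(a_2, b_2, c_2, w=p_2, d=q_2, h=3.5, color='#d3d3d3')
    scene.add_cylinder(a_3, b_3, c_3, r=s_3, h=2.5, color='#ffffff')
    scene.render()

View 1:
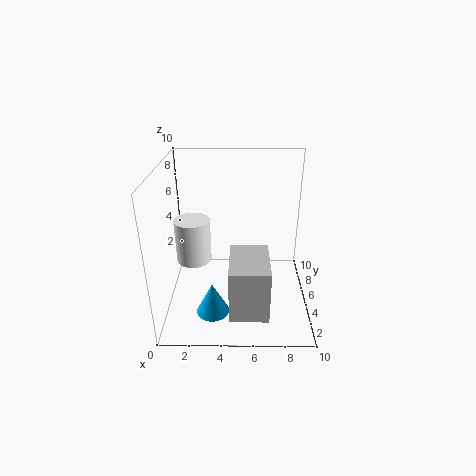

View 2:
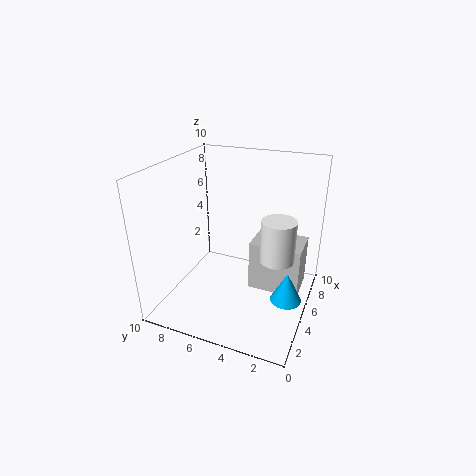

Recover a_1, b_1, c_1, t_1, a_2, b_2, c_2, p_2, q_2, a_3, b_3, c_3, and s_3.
a_1 = 3.5
b_1 = 1
c_1 = 2
t_1 = 2
a_2 = 4.5
b_2 = 0.5
c_2 = 1.5
p_2 = 2.5
q_2 = 3.5
a_3 = 2.5
b_3 = 1.5
c_3 = 5.5
s_3 = 1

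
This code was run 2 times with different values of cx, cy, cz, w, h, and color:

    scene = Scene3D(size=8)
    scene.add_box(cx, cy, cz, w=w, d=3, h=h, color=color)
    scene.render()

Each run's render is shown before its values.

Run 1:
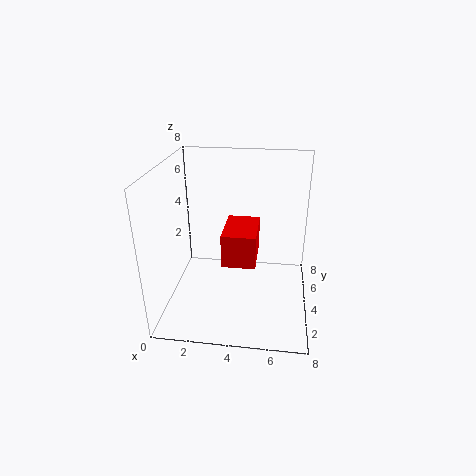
cx = 3; cy = 4; cz = 2; w = 2; h = 2; color = 'red'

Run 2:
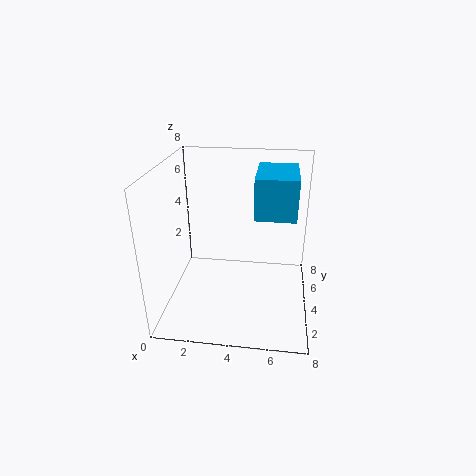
cx = 5; cy = 2; cz = 6; w = 2; h = 2; color = 'deepskyblue'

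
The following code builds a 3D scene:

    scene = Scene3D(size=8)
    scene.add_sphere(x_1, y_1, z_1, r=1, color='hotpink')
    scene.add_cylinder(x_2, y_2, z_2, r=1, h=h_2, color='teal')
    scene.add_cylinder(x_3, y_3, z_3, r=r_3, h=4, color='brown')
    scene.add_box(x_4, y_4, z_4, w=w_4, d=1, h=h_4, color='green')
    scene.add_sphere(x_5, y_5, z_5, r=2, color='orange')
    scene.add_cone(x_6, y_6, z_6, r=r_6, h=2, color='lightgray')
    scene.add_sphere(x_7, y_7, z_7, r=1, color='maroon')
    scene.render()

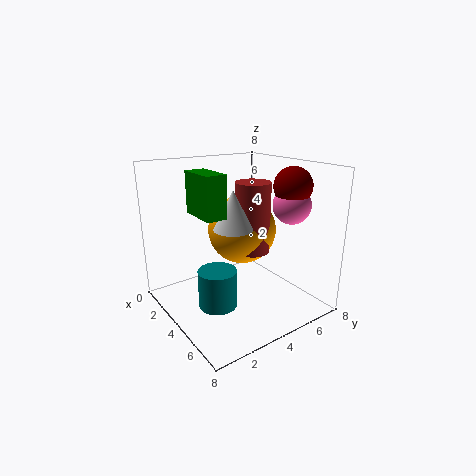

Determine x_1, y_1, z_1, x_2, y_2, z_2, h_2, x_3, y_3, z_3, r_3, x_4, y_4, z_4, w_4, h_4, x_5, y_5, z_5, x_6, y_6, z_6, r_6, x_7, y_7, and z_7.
x_1 = 6, y_1 = 6, z_1 = 6, x_2 = 5, y_2 = 2, z_2 = 1, h_2 = 2, x_3 = 4, y_3 = 5, z_3 = 3, r_3 = 1, x_4 = 4, y_4 = 1, z_4 = 6, w_4 = 2, h_4 = 2, x_5 = 3, y_5 = 5, z_5 = 4, x_6 = 5, y_6 = 3, z_6 = 5, r_6 = 1, x_7 = 6, y_7 = 6, z_7 = 7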